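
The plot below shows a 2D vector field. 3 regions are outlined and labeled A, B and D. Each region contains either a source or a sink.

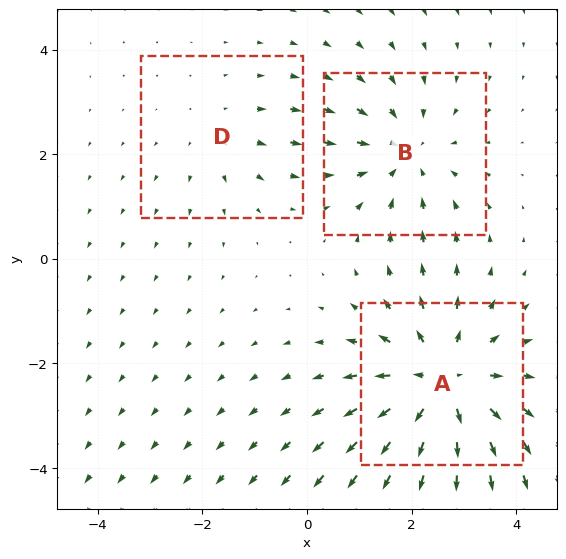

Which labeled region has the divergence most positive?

Divergence at each region's feature centre — A: about +4, B: about -3, D: about +2. Region A is most positive.

A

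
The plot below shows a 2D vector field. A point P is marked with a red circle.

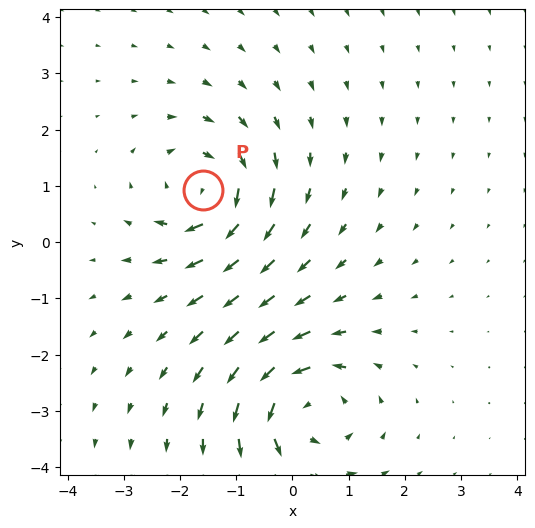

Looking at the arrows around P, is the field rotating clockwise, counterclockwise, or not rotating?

clockwise

Near P at (-1.6, 0.9) the arrows circulate clockwise. The curl (z-component) there is about -5; negative curl means clockwise rotation.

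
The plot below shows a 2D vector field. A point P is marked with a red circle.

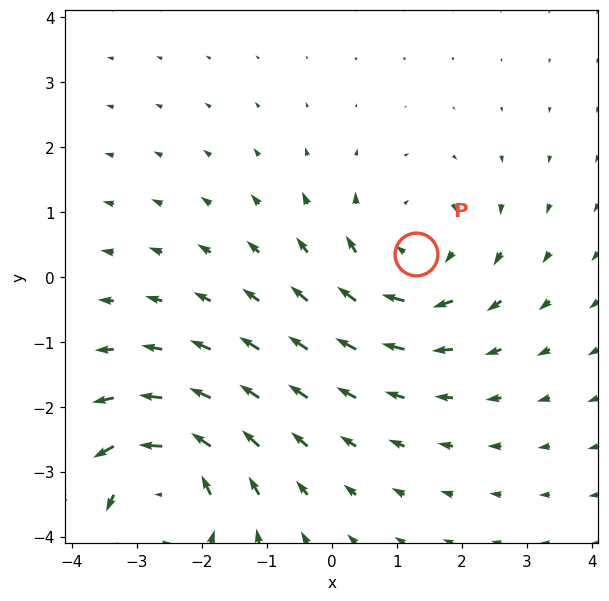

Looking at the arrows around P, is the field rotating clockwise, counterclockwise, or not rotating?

clockwise

Near P at (1.3, 0.4) the arrows circulate clockwise. The curl (z-component) there is about -4; negative curl means clockwise rotation.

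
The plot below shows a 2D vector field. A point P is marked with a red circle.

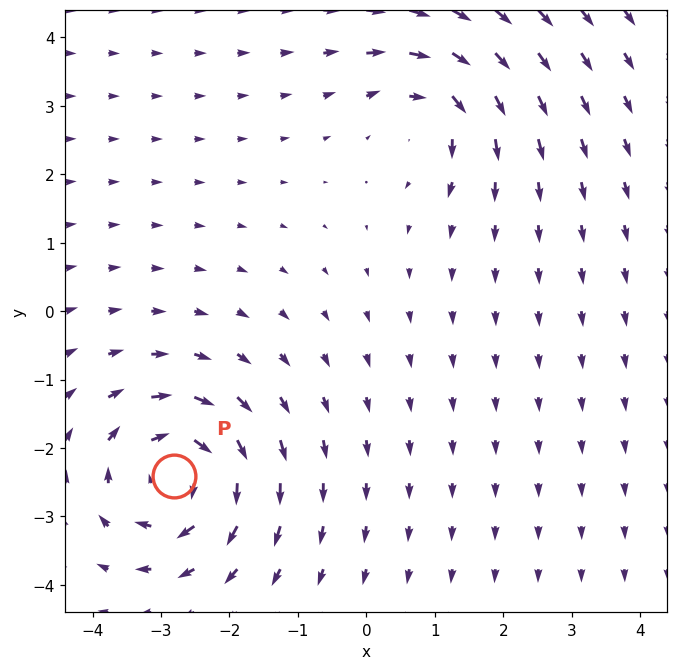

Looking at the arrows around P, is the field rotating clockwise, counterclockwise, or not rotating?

Near P at (-2.8, -2.4) the arrows circulate clockwise. The curl (z-component) there is about -6; negative curl means clockwise rotation.

clockwise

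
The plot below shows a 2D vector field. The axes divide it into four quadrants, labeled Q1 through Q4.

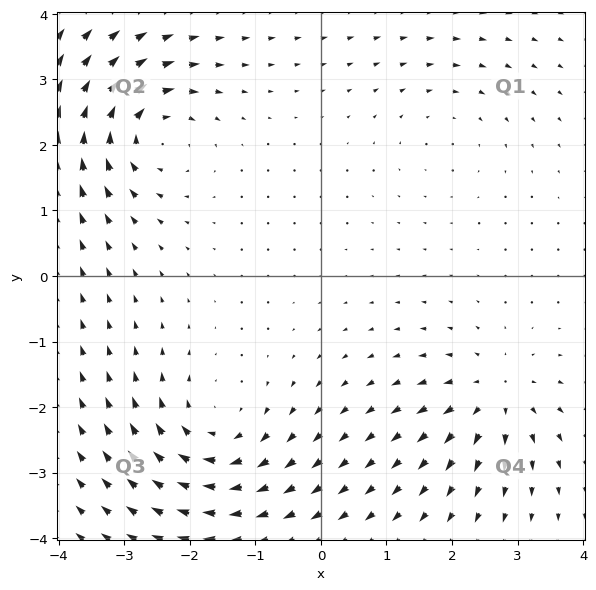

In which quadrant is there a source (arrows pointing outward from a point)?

The source sits at approximately (2.7, -1.8), which lies in quadrant Q4. The divergence there is about +5, positive as expected for a source.

Q4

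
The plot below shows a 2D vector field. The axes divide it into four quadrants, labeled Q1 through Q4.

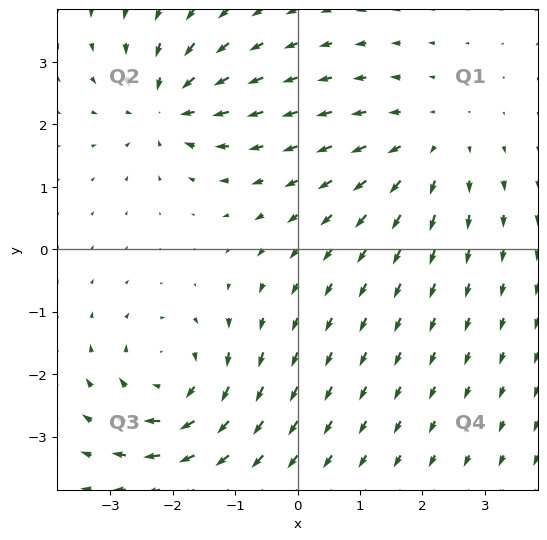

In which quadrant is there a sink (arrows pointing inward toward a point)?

The sink sits at approximately (-2.1, 2.3), which lies in quadrant Q2. The divergence there is about -5, negative as expected for a sink.

Q2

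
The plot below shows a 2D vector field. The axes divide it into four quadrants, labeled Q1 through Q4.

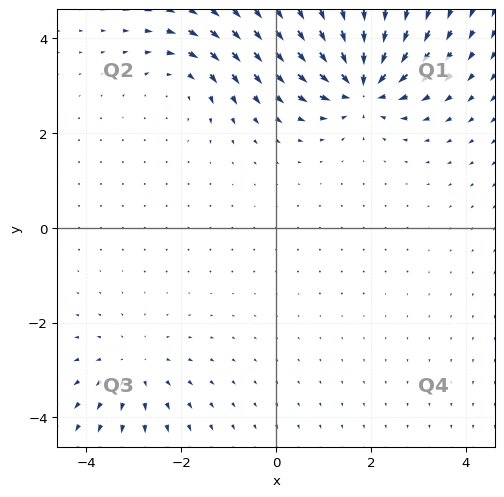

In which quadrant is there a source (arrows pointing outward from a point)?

Q3

The source sits at approximately (-3.0, -3.0), which lies in quadrant Q3. The divergence there is about +3, positive as expected for a source.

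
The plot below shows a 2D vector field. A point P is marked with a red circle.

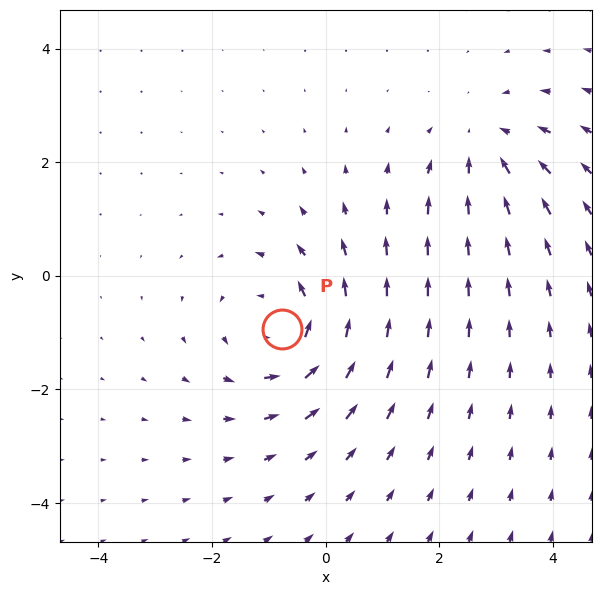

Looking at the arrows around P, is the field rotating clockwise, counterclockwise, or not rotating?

counterclockwise

Near P at (-0.8, -0.9) the arrows circulate counterclockwise. The curl (z-component) there is about +4; positive curl means counterclockwise rotation.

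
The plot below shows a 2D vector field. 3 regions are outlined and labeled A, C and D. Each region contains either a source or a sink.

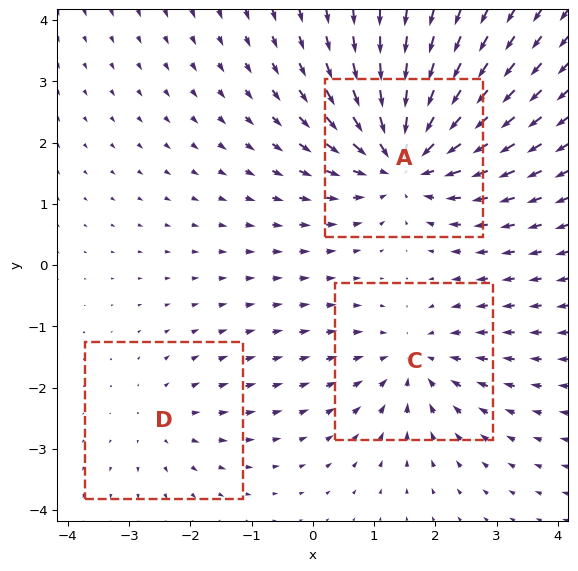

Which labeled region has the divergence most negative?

Divergence at each region's feature centre — A: about -5, C: about -3, D: about +2. Region A is most negative.

A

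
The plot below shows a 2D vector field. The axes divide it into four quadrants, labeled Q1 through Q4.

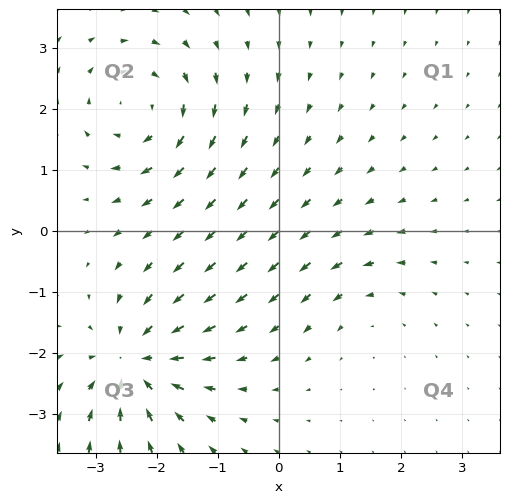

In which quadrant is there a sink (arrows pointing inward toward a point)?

Q3

The sink sits at approximately (-2.4, -2.1), which lies in quadrant Q3. The divergence there is about -6, negative as expected for a sink.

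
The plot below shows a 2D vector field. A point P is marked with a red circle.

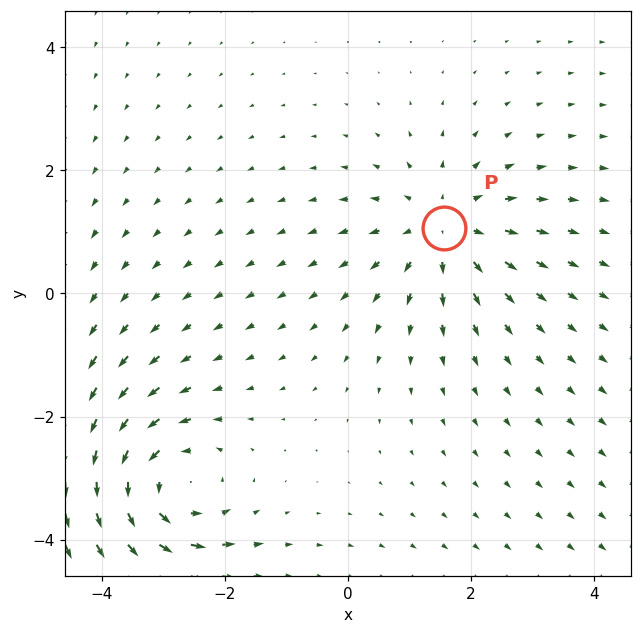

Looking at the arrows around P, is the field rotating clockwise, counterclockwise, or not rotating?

not rotating

Near P at (1.6, 1.1) the arrows show no circulation. The curl there is ≈0.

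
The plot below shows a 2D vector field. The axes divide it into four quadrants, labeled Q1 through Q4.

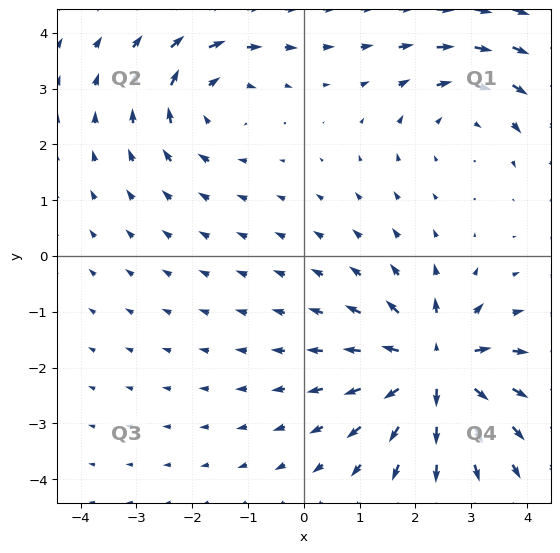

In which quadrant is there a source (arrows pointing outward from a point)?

The source sits at approximately (2.4, -2.0), which lies in quadrant Q4. The divergence there is about +6, positive as expected for a source.

Q4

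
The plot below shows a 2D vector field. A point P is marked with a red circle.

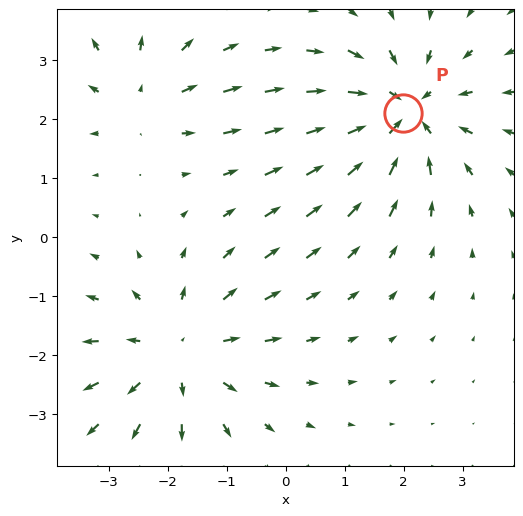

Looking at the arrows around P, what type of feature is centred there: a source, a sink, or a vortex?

sink

At P (2.0, 2.1) the arrows converge inward. Divergence about -5, curl ≈0 — negative divergence with near-zero curl is a sink.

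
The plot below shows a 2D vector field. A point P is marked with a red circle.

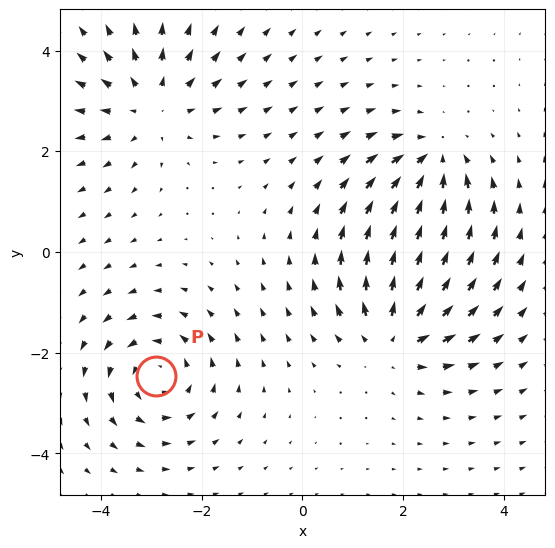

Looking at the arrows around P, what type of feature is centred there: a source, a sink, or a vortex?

vortex

At P (-2.9, -2.5) the arrows circulate counterclockwise. Divergence ≈0, curl about +5 — near-zero divergence with nonzero curl is a vortex.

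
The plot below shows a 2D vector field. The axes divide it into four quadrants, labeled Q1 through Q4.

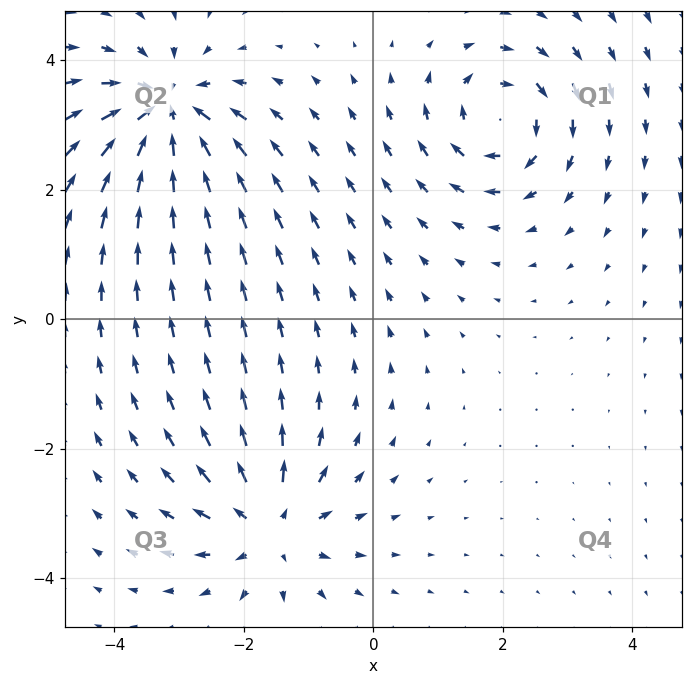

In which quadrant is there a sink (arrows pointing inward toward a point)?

The sink sits at approximately (-3.2, 3.2), which lies in quadrant Q2. The divergence there is about -6, negative as expected for a sink.

Q2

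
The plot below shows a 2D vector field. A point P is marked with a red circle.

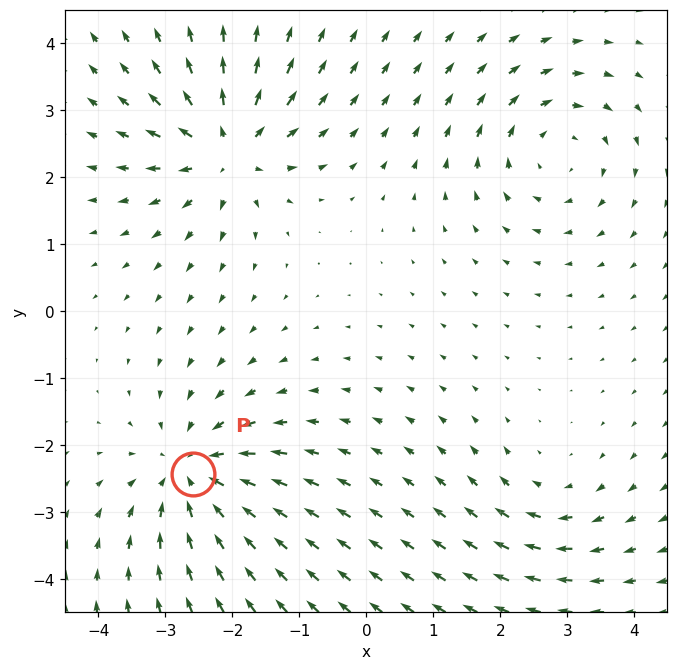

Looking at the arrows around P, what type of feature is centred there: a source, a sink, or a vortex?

sink

At P (-2.6, -2.4) the arrows converge inward. Divergence about -5, curl ≈0 — negative divergence with near-zero curl is a sink.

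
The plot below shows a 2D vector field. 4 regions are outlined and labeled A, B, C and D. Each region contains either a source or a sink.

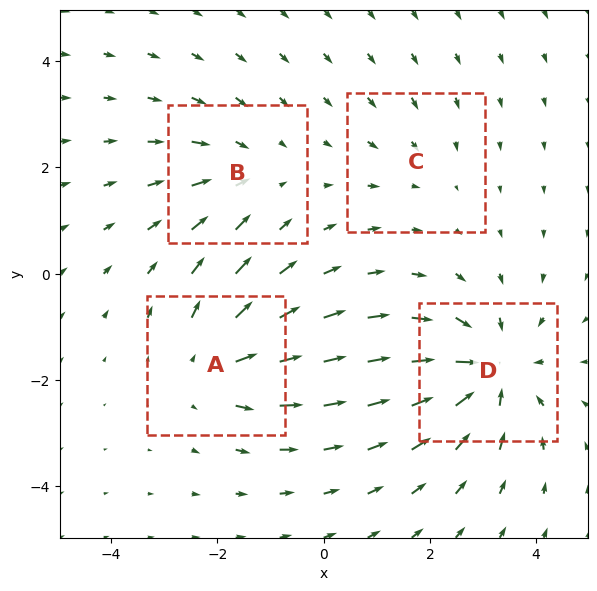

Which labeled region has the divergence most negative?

D

Divergence at each region's feature centre — A: about +4, B: about -3, C: about -2, D: about -6. Region D is most negative.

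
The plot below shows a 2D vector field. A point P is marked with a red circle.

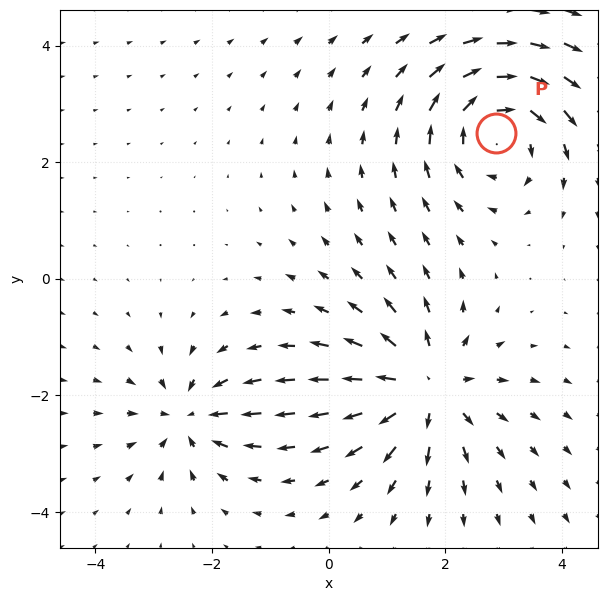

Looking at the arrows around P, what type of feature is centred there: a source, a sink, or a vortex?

At P (2.9, 2.5) the arrows circulate clockwise. Divergence ≈0, curl about -5 — near-zero divergence with nonzero curl is a vortex.

vortex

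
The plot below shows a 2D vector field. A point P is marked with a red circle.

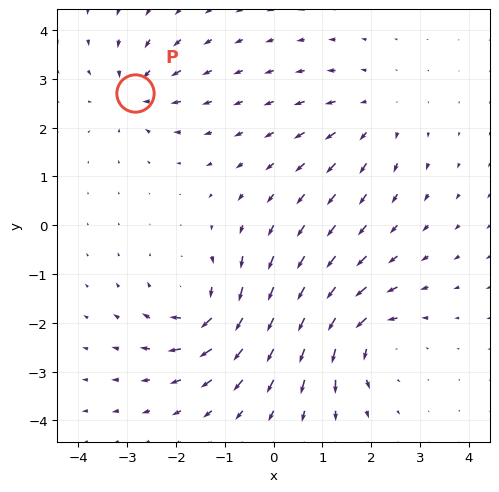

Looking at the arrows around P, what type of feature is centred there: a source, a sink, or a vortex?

At P (-2.8, 2.7) the arrows converge inward. Divergence about -4, curl ≈0 — negative divergence with near-zero curl is a sink.

sink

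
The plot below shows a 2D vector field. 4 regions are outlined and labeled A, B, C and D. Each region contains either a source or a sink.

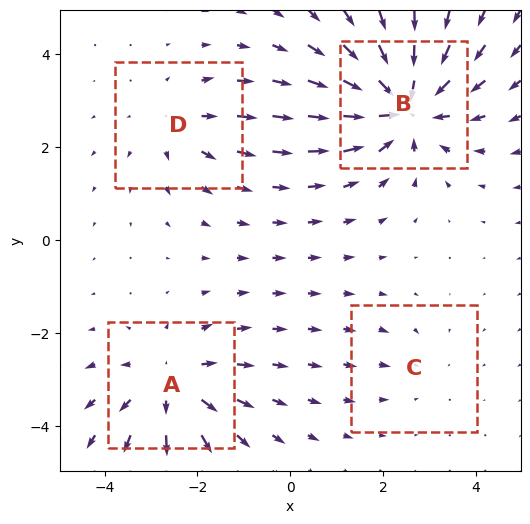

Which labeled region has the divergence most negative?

Divergence at each region's feature centre — A: about +5, B: about -7, C: about -2, D: about +3. Region B is most negative.

B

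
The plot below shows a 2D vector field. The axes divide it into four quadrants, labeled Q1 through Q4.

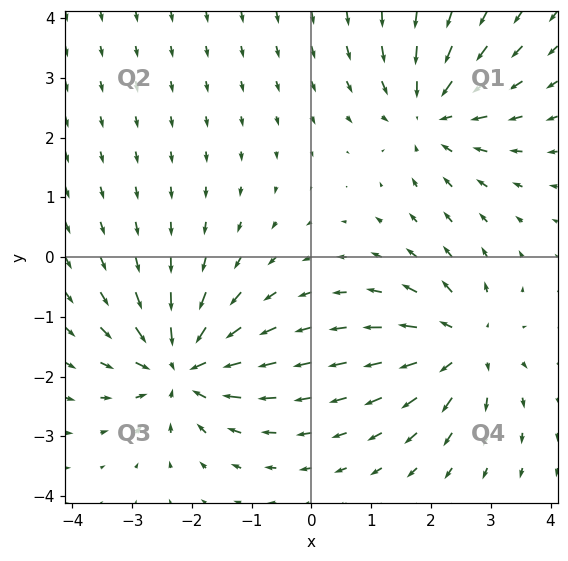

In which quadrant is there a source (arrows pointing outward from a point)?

The source sits at approximately (2.5, -1.5), which lies in quadrant Q4. The divergence there is about +4, positive as expected for a source.

Q4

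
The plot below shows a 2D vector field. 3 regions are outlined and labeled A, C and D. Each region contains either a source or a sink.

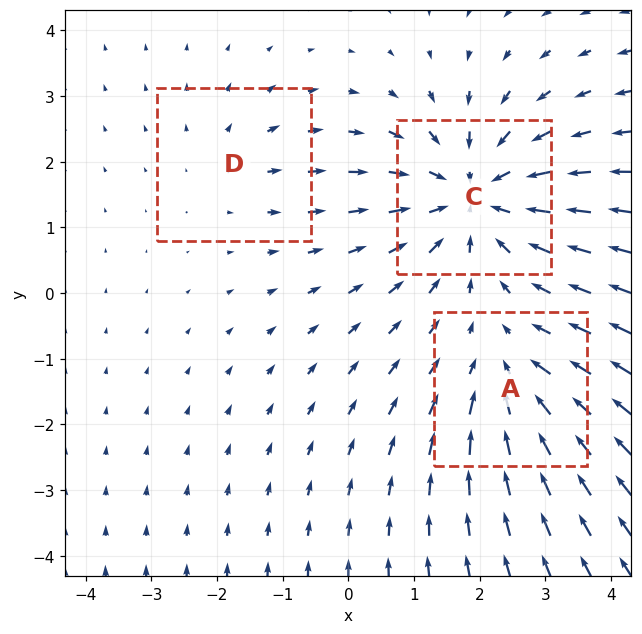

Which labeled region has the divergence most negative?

C

Divergence at each region's feature centre — A: about -3, C: about -5, D: about +2. Region C is most negative.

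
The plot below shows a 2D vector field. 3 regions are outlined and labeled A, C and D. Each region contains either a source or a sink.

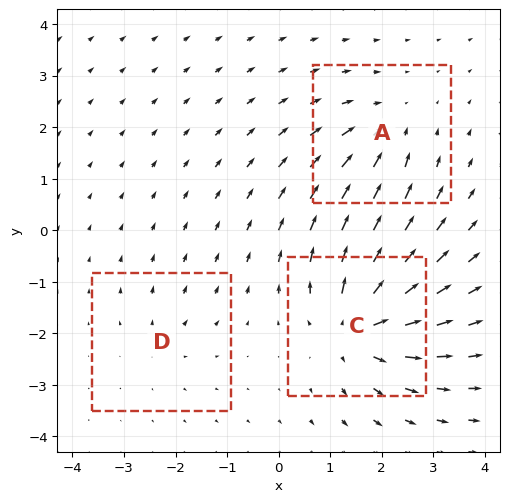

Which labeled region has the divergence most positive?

Divergence at each region's feature centre — A: about -3, C: about +6, D: about +2. Region C is most positive.

C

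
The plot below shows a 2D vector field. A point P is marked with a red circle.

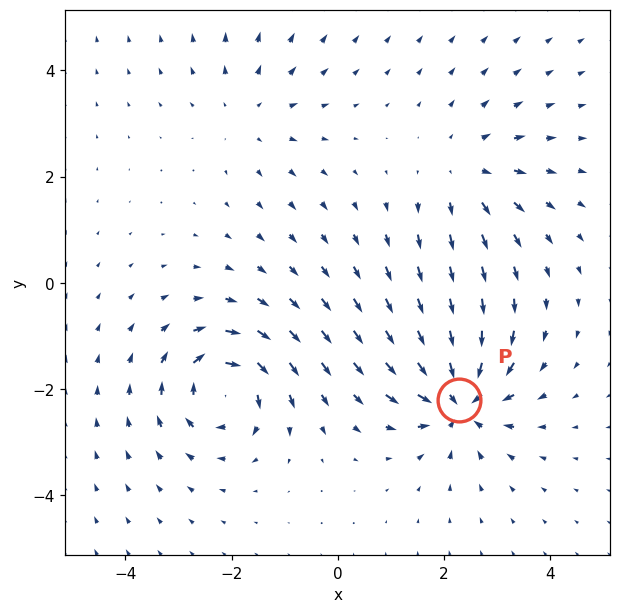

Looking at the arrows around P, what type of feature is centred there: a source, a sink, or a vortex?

sink

At P (2.3, -2.2) the arrows converge inward. Divergence about -7, curl ≈0 — negative divergence with near-zero curl is a sink.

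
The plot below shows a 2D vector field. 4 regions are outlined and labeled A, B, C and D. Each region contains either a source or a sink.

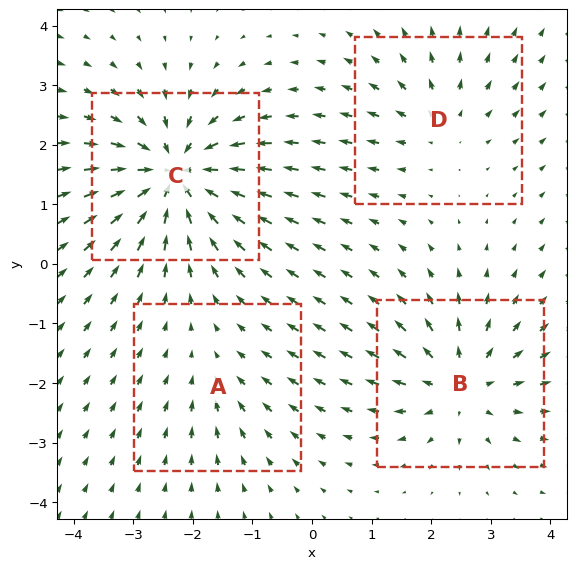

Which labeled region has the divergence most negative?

C

Divergence at each region's feature centre — A: about -2, B: about +5, C: about -7, D: about +3. Region C is most negative.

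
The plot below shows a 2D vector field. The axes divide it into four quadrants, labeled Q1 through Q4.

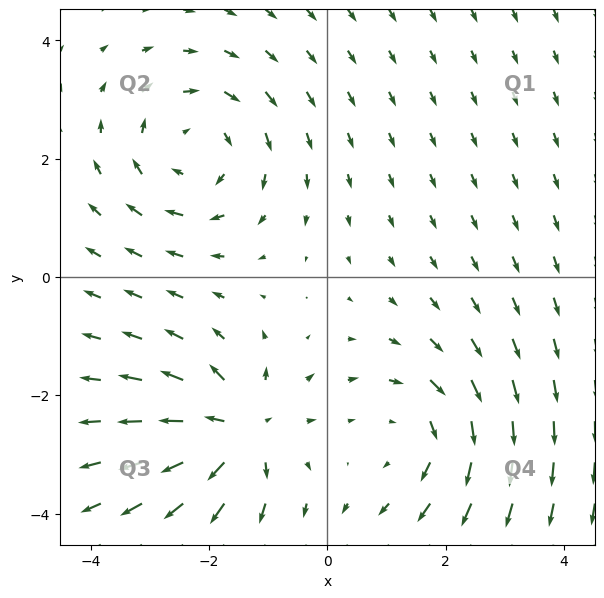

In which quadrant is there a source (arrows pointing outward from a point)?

Q3

The source sits at approximately (-1.5, -2.6), which lies in quadrant Q3. The divergence there is about +5, positive as expected for a source.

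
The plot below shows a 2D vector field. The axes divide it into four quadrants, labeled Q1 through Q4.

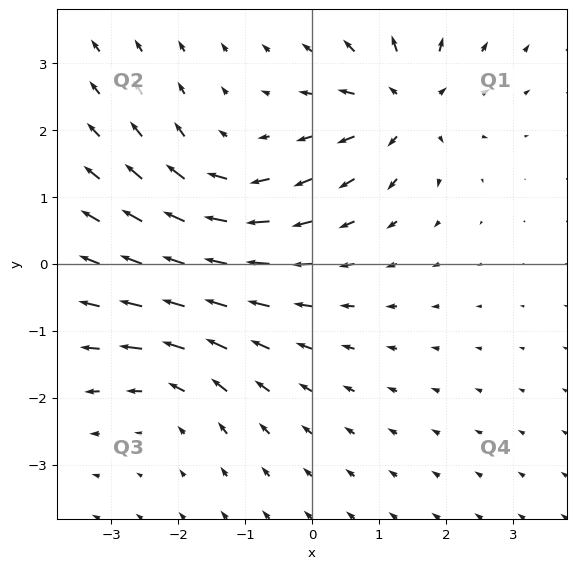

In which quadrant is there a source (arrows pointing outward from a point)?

The source sits at approximately (1.4, 2.4), which lies in quadrant Q1. The divergence there is about +5, positive as expected for a source.

Q1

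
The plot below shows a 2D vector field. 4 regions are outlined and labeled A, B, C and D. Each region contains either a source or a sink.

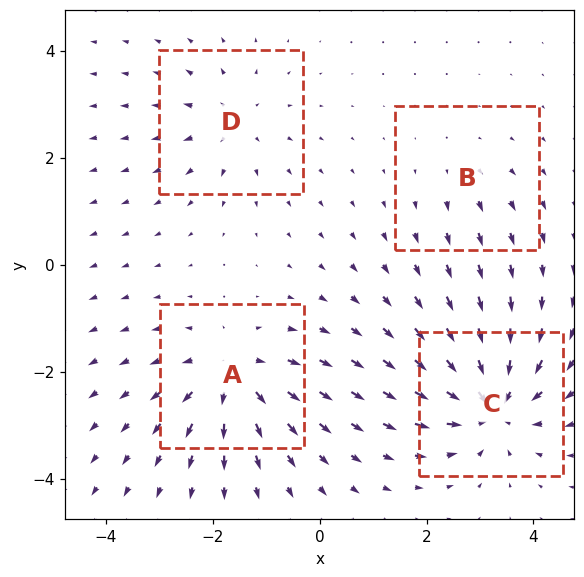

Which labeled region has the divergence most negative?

Divergence at each region's feature centre — A: about +6, B: about +2, C: about -7, D: about +4. Region C is most negative.

C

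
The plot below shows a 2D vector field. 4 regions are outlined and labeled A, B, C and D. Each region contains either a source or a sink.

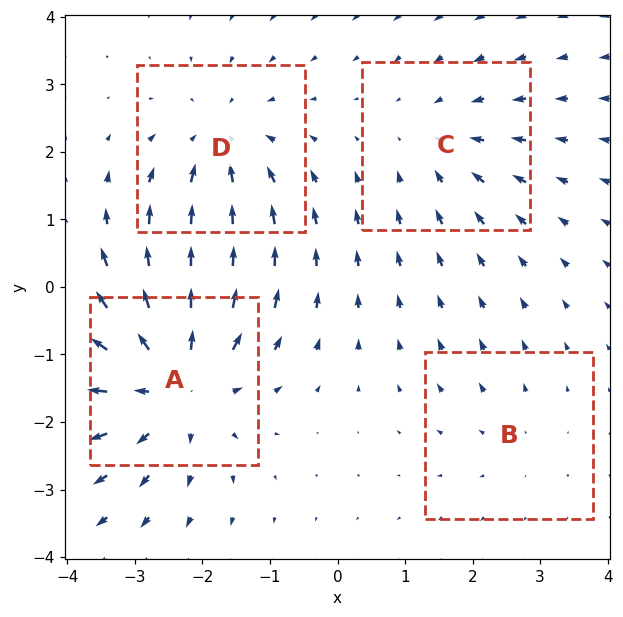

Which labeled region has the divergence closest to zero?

B

Divergence at each region's feature centre — A: about +6, B: about +2, C: about -3, D: about -4. Region B is closest to zero.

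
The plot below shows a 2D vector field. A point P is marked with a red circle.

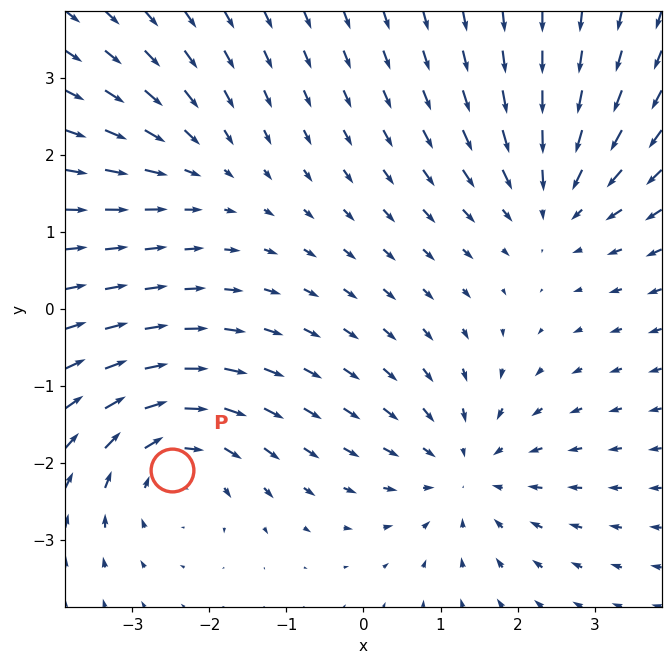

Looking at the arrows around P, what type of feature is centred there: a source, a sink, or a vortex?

At P (-2.5, -2.1) the arrows circulate clockwise. Divergence ≈0, curl about -4 — near-zero divergence with nonzero curl is a vortex.

vortex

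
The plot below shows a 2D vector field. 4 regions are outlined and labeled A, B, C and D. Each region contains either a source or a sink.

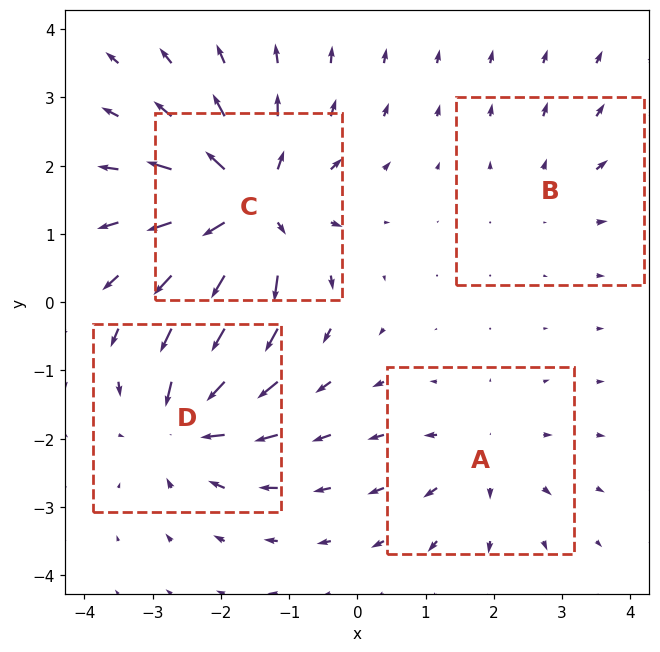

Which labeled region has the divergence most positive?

C

Divergence at each region's feature centre — A: about +4, B: about +2, C: about +8, D: about -6. Region C is most positive.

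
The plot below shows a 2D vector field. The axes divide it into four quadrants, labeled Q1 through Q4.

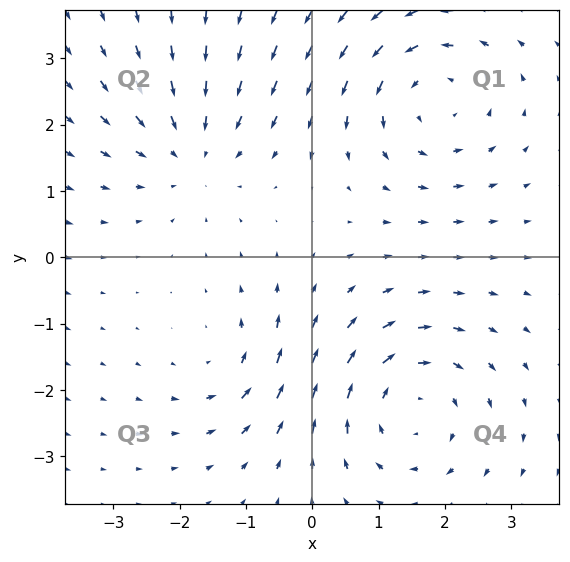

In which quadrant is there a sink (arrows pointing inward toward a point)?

Q2

The sink sits at approximately (-1.8, 1.6), which lies in quadrant Q2. The divergence there is about -3, negative as expected for a sink.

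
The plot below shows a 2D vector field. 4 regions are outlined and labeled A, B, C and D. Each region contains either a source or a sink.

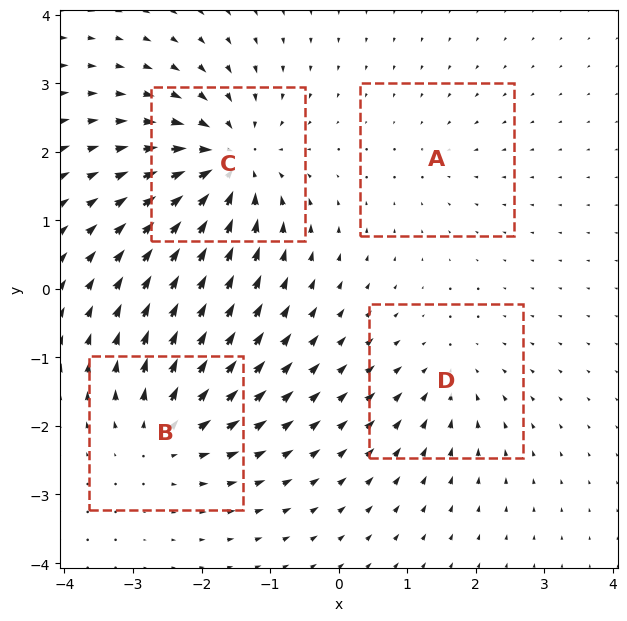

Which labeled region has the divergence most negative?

Divergence at each region's feature centre — A: about -2, B: about +6, C: about -8, D: about -4. Region C is most negative.

C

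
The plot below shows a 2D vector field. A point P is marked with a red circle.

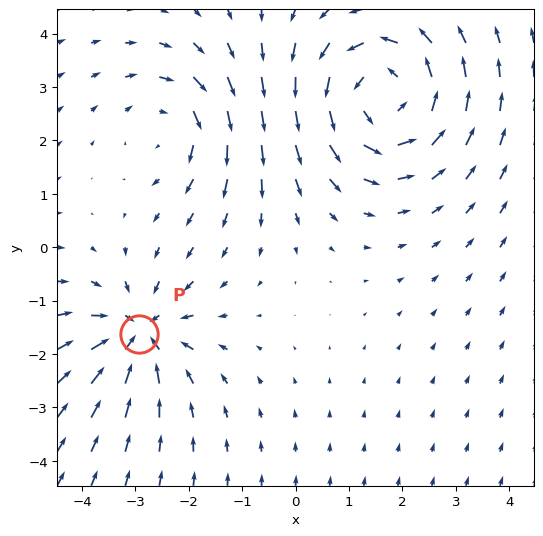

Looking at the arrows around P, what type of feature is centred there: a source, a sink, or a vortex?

At P (-2.9, -1.6) the arrows converge inward. Divergence about -4, curl ≈0 — negative divergence with near-zero curl is a sink.

sink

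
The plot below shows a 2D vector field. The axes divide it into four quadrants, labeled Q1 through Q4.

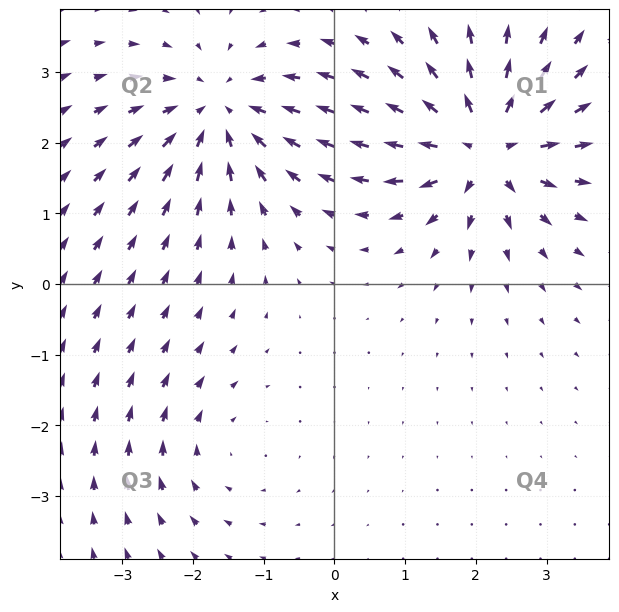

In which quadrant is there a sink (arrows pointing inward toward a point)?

The sink sits at approximately (-1.6, 2.4), which lies in quadrant Q2. The divergence there is about -4, negative as expected for a sink.

Q2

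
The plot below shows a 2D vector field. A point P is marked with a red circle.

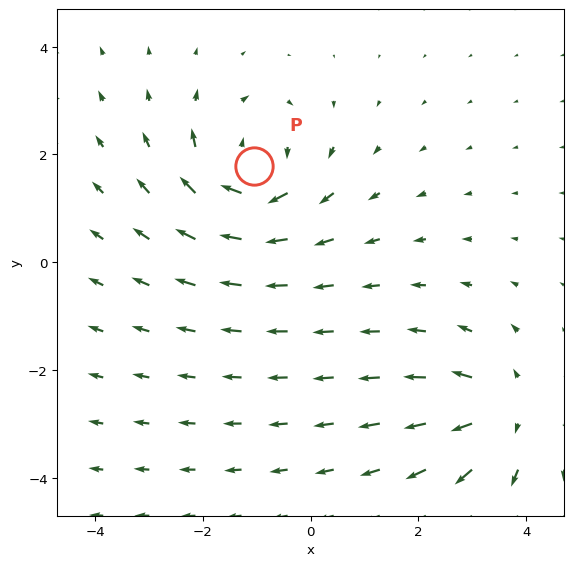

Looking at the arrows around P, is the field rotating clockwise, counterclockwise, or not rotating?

clockwise

Near P at (-1.0, 1.8) the arrows circulate clockwise. The curl (z-component) there is about -4; negative curl means clockwise rotation.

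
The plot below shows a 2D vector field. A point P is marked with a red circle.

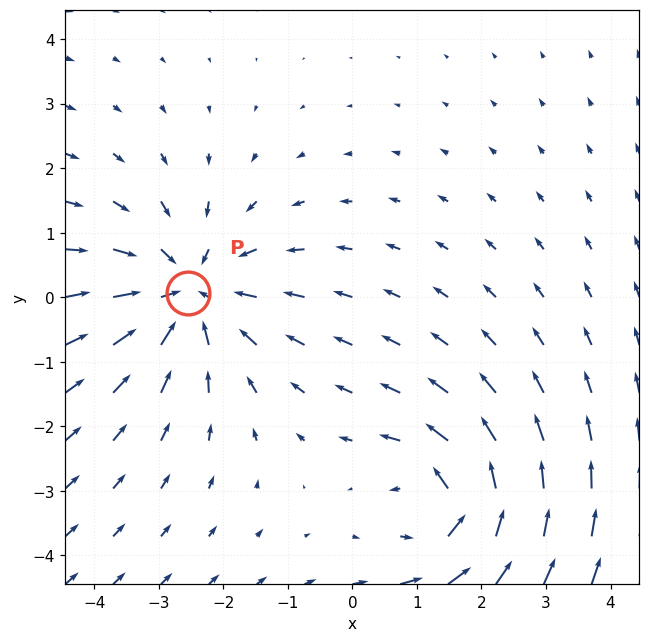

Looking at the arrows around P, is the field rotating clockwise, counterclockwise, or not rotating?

Near P at (-2.5, 0.1) the arrows show no circulation. The curl there is ≈0.

not rotating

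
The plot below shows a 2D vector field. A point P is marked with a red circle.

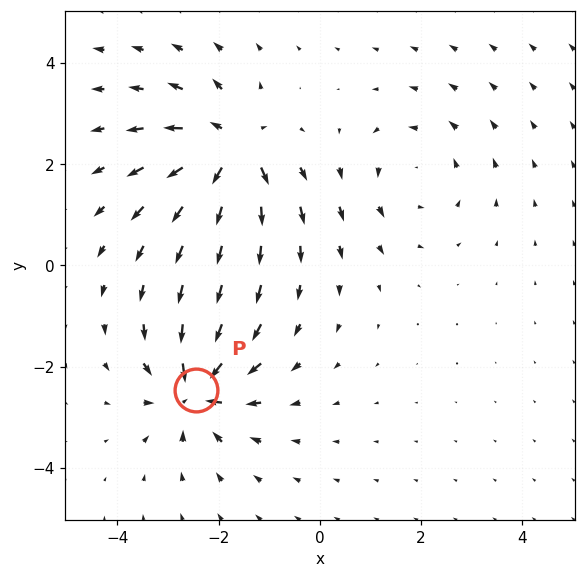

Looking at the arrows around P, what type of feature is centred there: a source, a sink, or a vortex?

At P (-2.5, -2.5) the arrows converge inward. Divergence about -5, curl ≈0 — negative divergence with near-zero curl is a sink.

sink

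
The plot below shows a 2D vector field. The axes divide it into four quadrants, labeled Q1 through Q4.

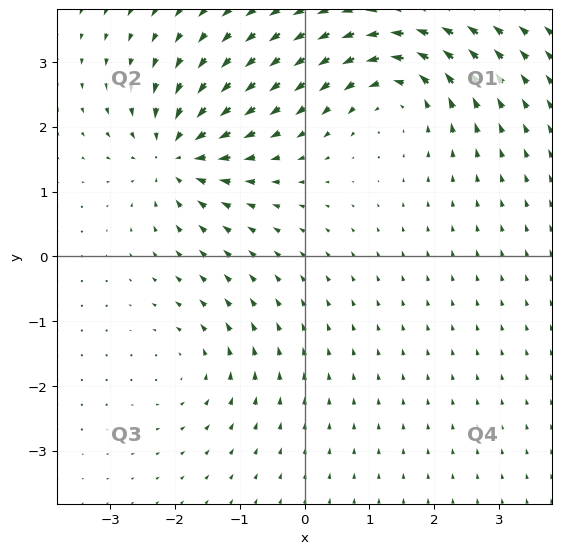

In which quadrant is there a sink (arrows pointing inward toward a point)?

Q2

The sink sits at approximately (-2.0, 1.6), which lies in quadrant Q2. The divergence there is about -6, negative as expected for a sink.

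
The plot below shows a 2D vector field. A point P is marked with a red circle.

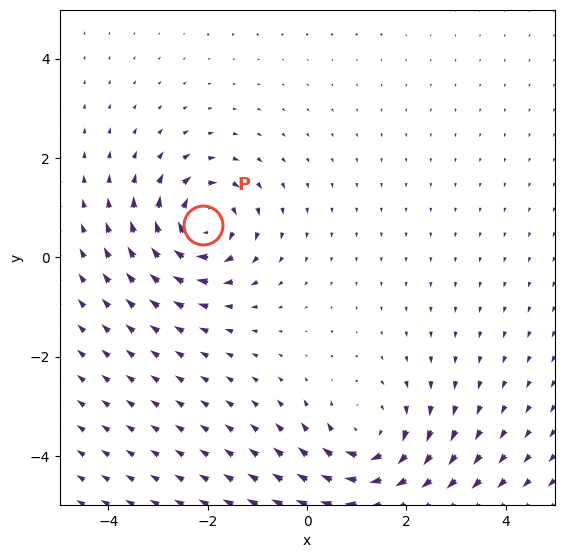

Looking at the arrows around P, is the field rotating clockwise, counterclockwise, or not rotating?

clockwise

Near P at (-2.1, 0.7) the arrows circulate clockwise. The curl (z-component) there is about -6; negative curl means clockwise rotation.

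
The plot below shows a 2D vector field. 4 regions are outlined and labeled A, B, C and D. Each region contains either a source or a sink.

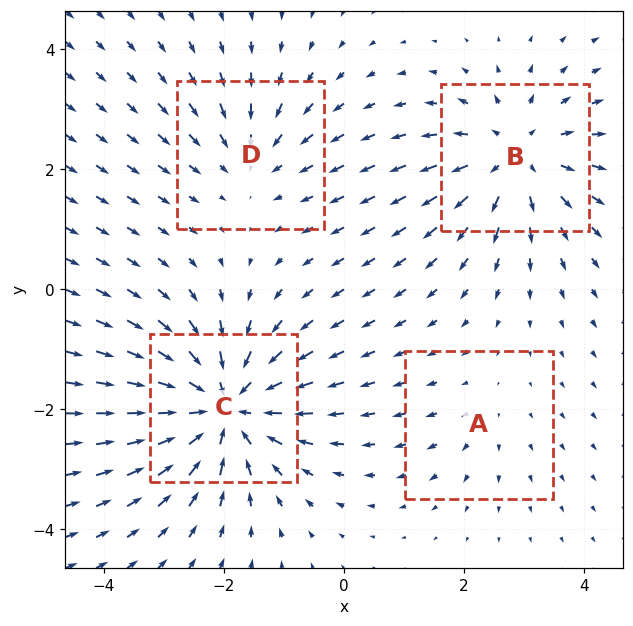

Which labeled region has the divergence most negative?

Divergence at each region's feature centre — A: about +2, B: about +5, C: about -7, D: about -3. Region C is most negative.

C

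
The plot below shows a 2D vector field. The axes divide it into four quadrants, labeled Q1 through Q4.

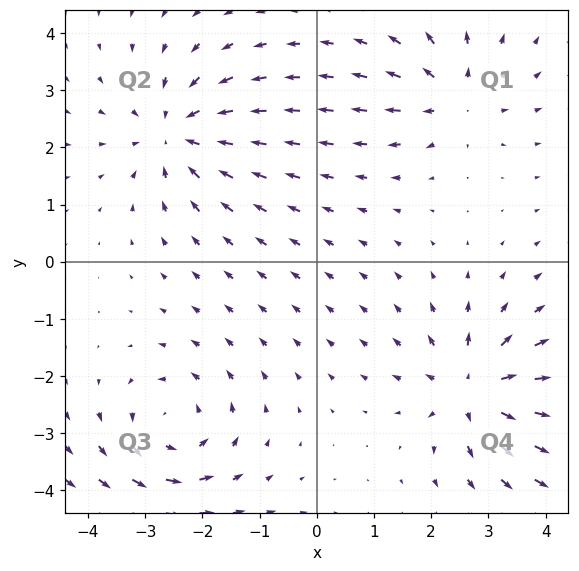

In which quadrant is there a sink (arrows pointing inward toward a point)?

The sink sits at approximately (-2.4, 2.2), which lies in quadrant Q2. The divergence there is about -4, negative as expected for a sink.

Q2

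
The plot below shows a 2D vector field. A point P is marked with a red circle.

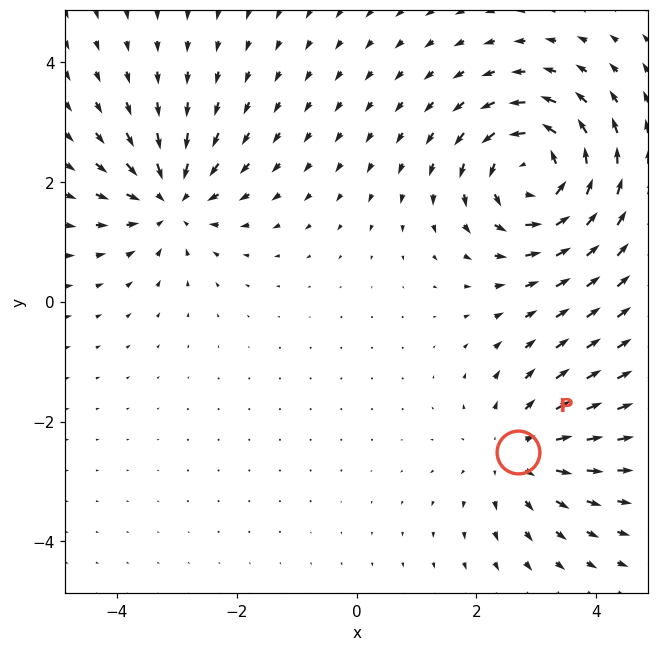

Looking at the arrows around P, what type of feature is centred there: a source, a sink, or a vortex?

At P (2.7, -2.5) the arrows spread outward. Divergence about +3, curl ≈0 — positive divergence with near-zero curl is a source.

source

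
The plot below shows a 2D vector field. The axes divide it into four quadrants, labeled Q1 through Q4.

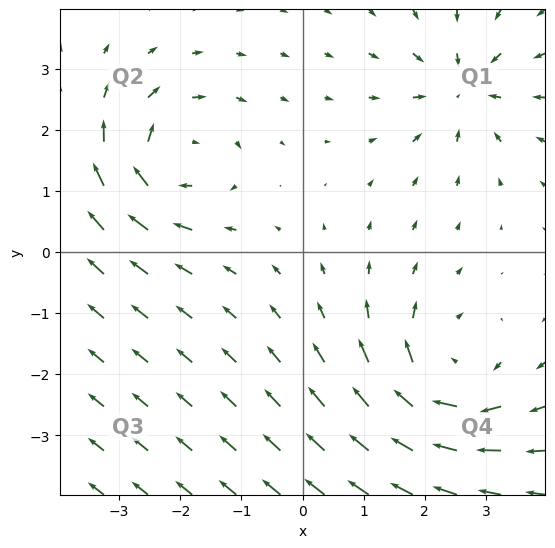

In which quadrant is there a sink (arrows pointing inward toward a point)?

The sink sits at approximately (2.6, 2.7), which lies in quadrant Q1. The divergence there is about -4, negative as expected for a sink.

Q1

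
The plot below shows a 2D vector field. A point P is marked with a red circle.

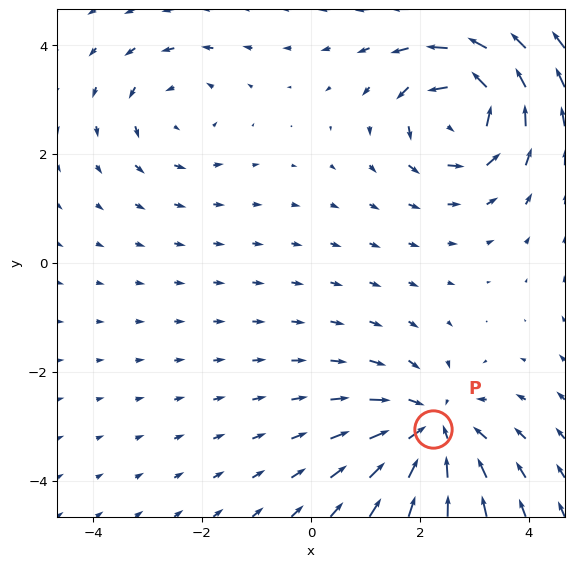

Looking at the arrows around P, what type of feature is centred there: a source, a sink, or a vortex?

At P (2.2, -3.1) the arrows converge inward. Divergence about -4, curl ≈0 — negative divergence with near-zero curl is a sink.

sink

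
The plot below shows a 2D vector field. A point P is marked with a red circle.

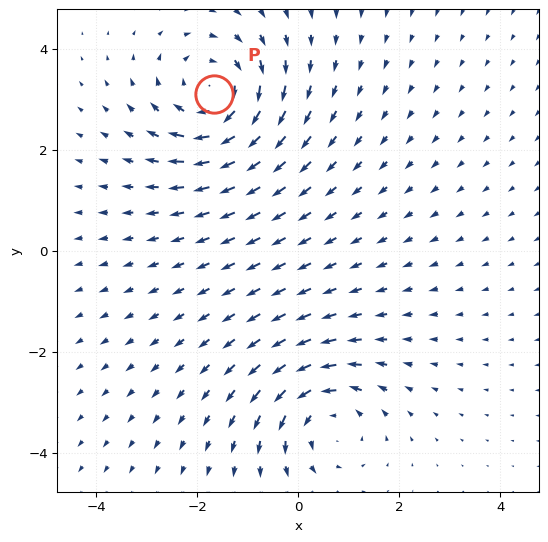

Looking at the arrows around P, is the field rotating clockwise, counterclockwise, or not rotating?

Near P at (-1.7, 3.1) the arrows circulate clockwise. The curl (z-component) there is about -4; negative curl means clockwise rotation.

clockwise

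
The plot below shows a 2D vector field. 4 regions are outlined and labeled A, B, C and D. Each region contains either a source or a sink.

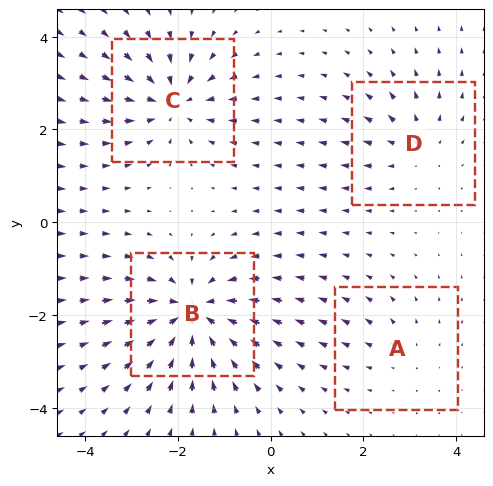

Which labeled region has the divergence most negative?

Divergence at each region's feature centre — A: about +2, B: about -7, C: about -6, D: about +3. Region B is most negative.

B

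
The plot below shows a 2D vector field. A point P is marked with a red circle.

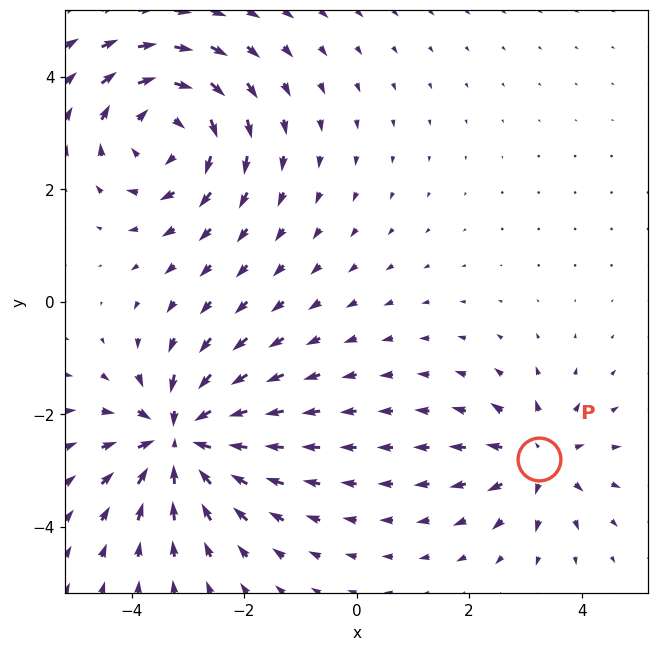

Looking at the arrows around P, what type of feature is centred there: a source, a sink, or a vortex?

At P (3.2, -2.8) the arrows spread outward. Divergence about +4, curl ≈0 — positive divergence with near-zero curl is a source.

source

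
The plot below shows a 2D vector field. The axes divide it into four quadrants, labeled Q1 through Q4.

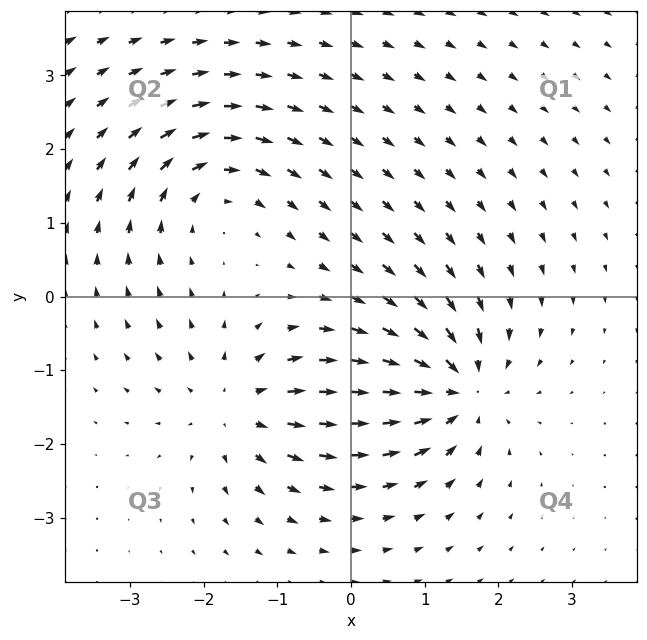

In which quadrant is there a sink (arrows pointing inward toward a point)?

Q4

The sink sits at approximately (1.4, -1.2), which lies in quadrant Q4. The divergence there is about -5, negative as expected for a sink.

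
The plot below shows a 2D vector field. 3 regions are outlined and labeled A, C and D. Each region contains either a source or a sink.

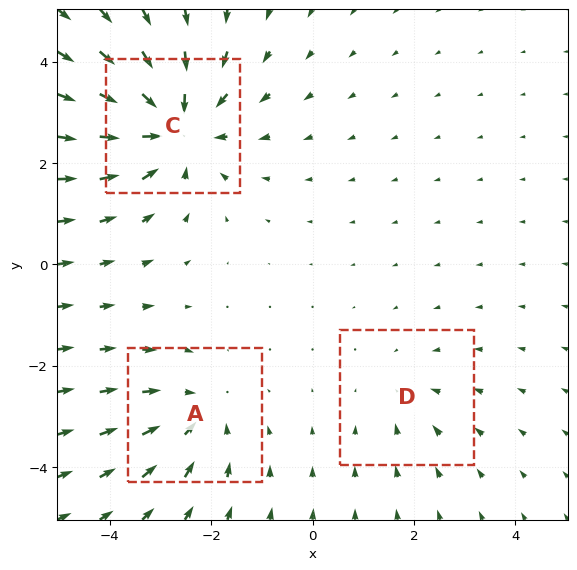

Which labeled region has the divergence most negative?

C

Divergence at each region's feature centre — A: about -3, C: about -4, D: about -2. Region C is most negative.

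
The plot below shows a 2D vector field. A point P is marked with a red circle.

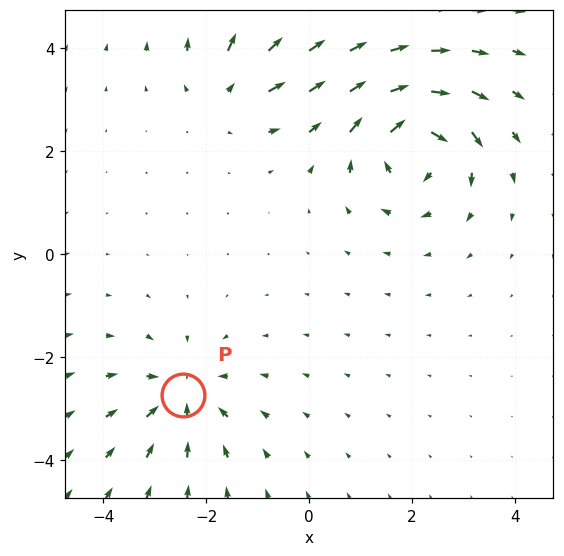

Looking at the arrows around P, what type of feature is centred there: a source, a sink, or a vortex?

sink

At P (-2.5, -2.7) the arrows converge inward. Divergence about -4, curl ≈0 — negative divergence with near-zero curl is a sink.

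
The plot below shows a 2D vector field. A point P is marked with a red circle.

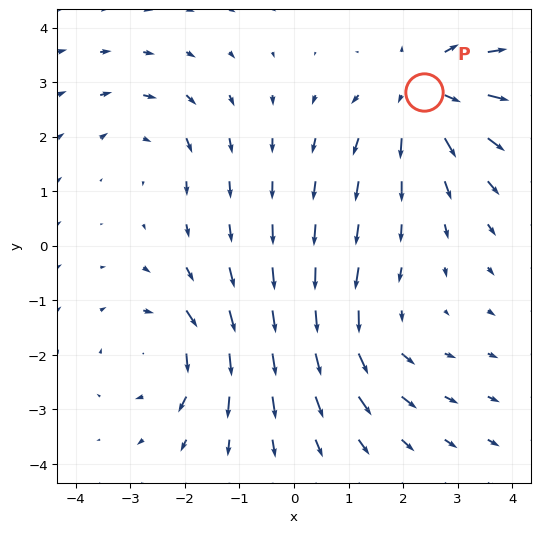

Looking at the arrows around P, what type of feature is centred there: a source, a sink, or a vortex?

At P (2.4, 2.8) the arrows spread outward. Divergence about +5, curl ≈0 — positive divergence with near-zero curl is a source.

source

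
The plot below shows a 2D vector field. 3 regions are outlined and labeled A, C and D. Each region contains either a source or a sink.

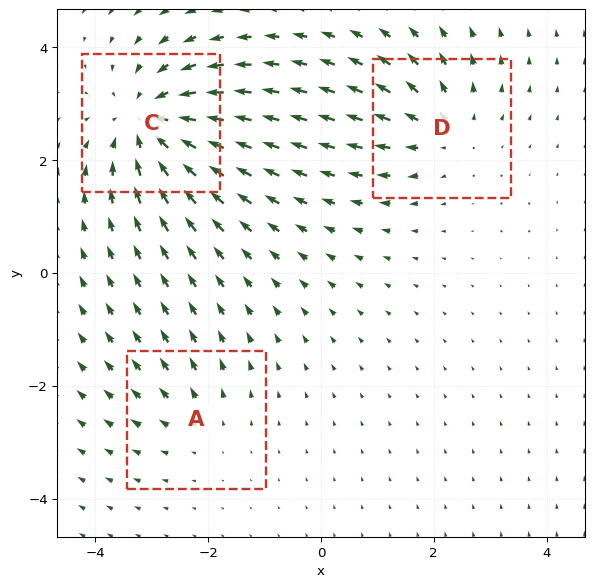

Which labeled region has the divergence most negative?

C

Divergence at each region's feature centre — A: about +2, C: about -5, D: about +3. Region C is most negative.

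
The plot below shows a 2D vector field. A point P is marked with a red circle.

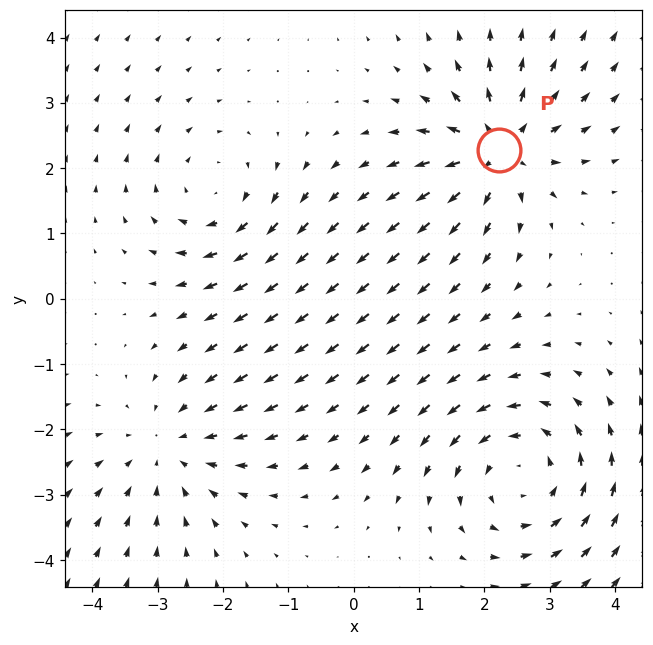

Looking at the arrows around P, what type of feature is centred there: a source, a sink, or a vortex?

At P (2.2, 2.3) the arrows spread outward. Divergence about +5, curl ≈0 — positive divergence with near-zero curl is a source.

source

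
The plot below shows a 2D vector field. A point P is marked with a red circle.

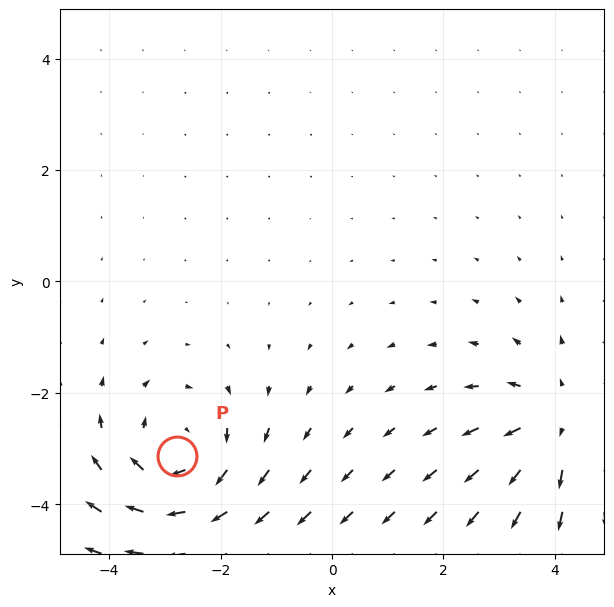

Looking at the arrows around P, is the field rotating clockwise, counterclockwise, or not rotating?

Near P at (-2.8, -3.1) the arrows circulate clockwise. The curl (z-component) there is about -4; negative curl means clockwise rotation.

clockwise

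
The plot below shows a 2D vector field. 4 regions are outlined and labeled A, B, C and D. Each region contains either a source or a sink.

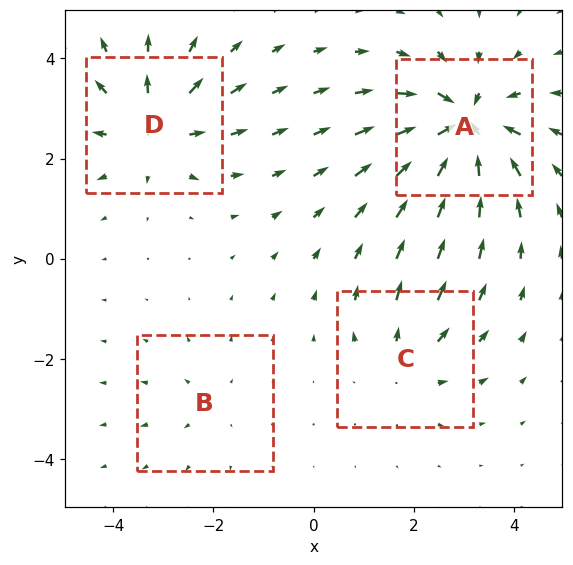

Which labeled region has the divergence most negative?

Divergence at each region's feature centre — A: about -7, B: about +2, C: about +3, D: about +5. Region A is most negative.

A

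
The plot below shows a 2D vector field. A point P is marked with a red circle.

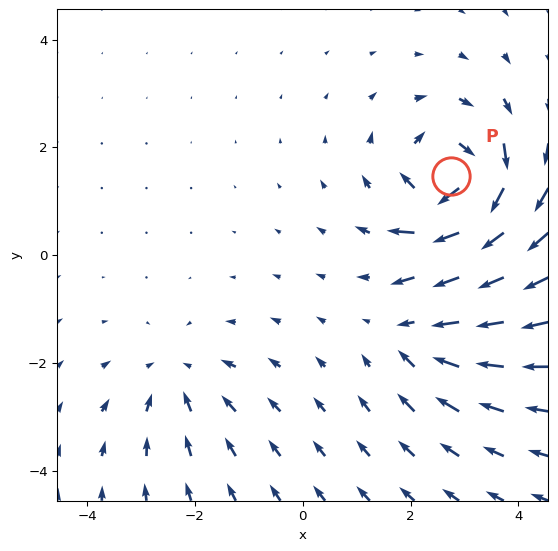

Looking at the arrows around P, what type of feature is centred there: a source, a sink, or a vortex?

vortex

At P (2.7, 1.5) the arrows circulate clockwise. Divergence ≈0, curl about -7 — near-zero divergence with nonzero curl is a vortex.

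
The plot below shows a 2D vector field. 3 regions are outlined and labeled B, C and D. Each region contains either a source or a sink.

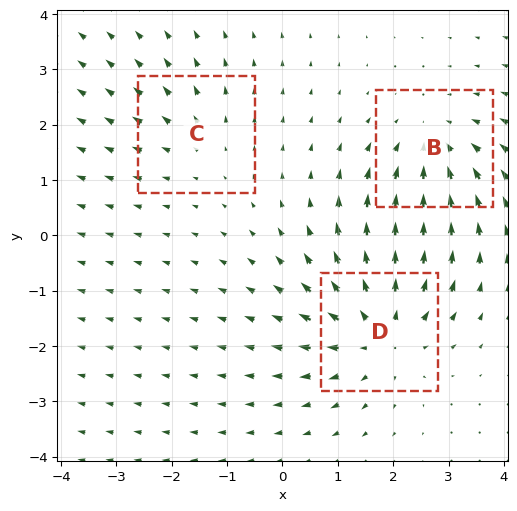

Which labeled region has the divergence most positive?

Divergence at each region's feature centre — B: about -3, C: about +2, D: about +4. Region D is most positive.

D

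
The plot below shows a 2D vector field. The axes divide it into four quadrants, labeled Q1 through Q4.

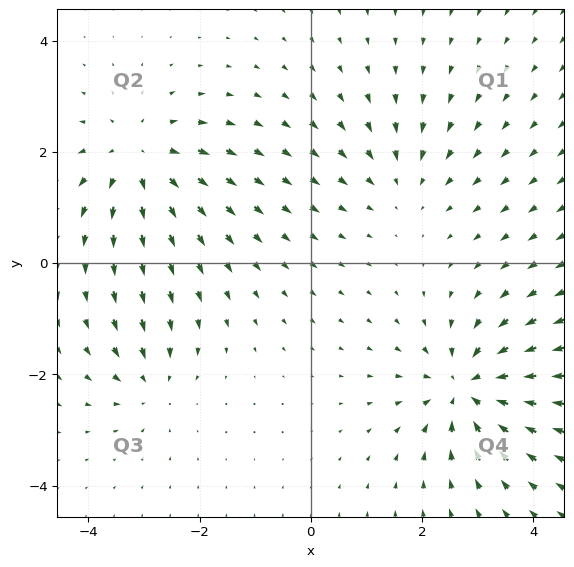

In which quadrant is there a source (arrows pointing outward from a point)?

The source sits at approximately (-3.1, 1.9), which lies in quadrant Q2. The divergence there is about +4, positive as expected for a source.

Q2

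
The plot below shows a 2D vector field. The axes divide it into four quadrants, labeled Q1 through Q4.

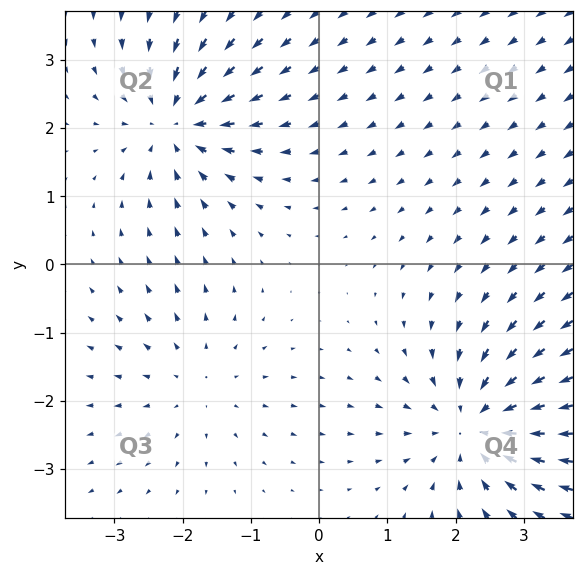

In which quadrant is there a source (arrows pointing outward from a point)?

Q3

The source sits at approximately (-1.8, -1.7), which lies in quadrant Q3. The divergence there is about +2, positive as expected for a source.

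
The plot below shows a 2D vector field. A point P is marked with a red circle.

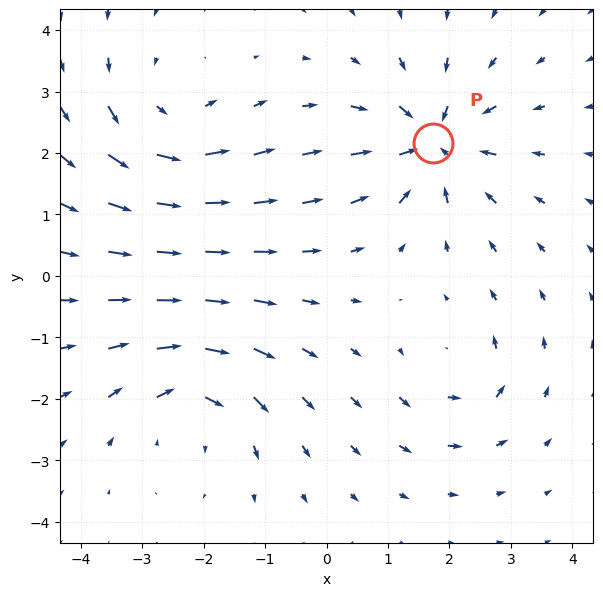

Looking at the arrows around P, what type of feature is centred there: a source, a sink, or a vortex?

At P (1.7, 2.2) the arrows converge inward. Divergence about -6, curl ≈0 — negative divergence with near-zero curl is a sink.

sink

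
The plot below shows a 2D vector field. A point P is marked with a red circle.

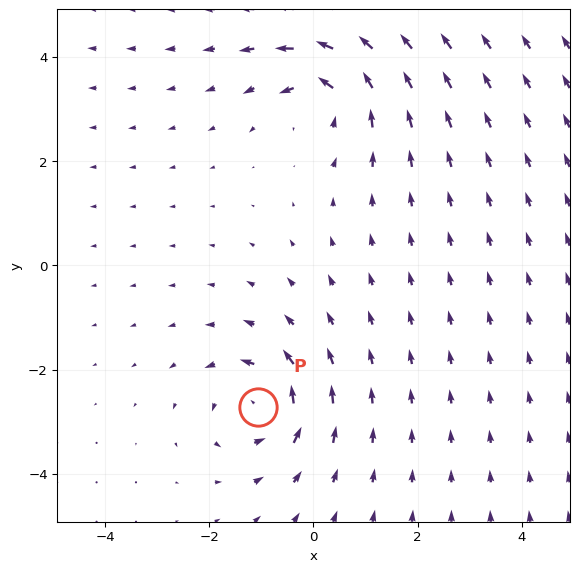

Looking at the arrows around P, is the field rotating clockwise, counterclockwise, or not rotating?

counterclockwise

Near P at (-1.1, -2.7) the arrows circulate counterclockwise. The curl (z-component) there is about +4; positive curl means counterclockwise rotation.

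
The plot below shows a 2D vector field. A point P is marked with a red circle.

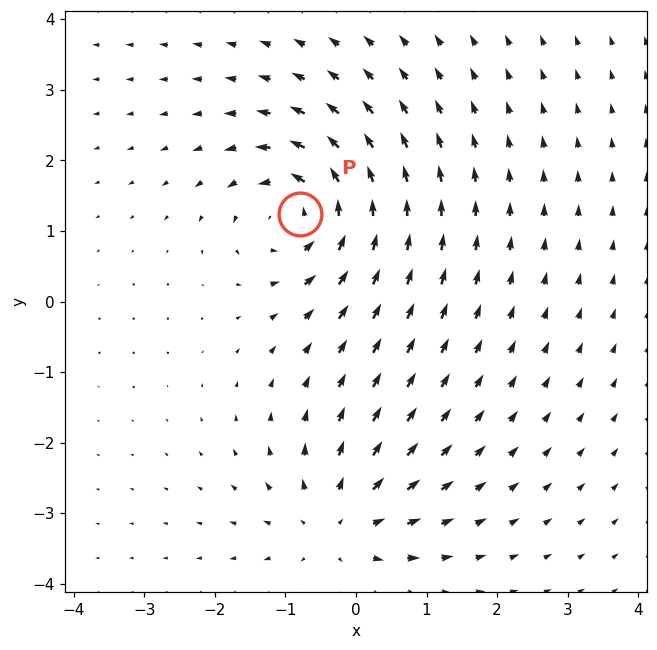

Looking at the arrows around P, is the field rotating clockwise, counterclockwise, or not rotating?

Near P at (-0.8, 1.2) the arrows circulate counterclockwise. The curl (z-component) there is about +4; positive curl means counterclockwise rotation.

counterclockwise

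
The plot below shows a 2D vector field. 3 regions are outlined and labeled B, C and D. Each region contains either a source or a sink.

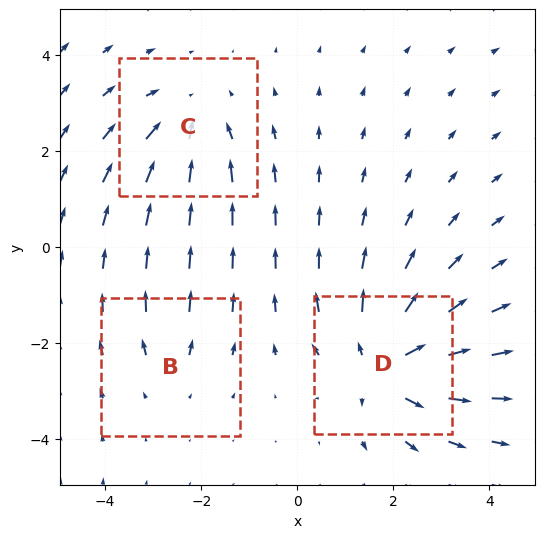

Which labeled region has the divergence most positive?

D

Divergence at each region's feature centre — B: about +2, C: about -3, D: about +5. Region D is most positive.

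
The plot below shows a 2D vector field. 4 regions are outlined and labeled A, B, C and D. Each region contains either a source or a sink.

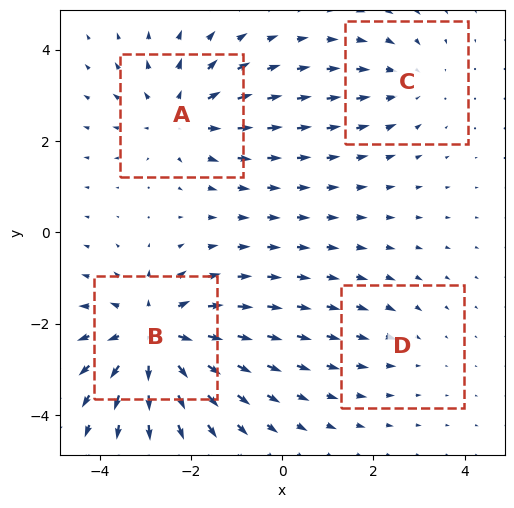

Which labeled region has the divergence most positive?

Divergence at each region's feature centre — A: about +4, B: about +6, C: about -3, D: about -2. Region B is most positive.

B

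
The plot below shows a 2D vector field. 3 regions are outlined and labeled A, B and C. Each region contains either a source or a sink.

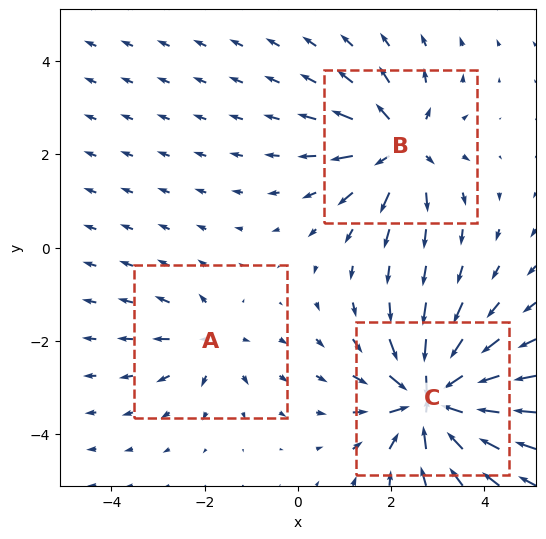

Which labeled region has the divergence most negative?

Divergence at each region's feature centre — A: about +3, B: about +4, C: about -6. Region C is most negative.

C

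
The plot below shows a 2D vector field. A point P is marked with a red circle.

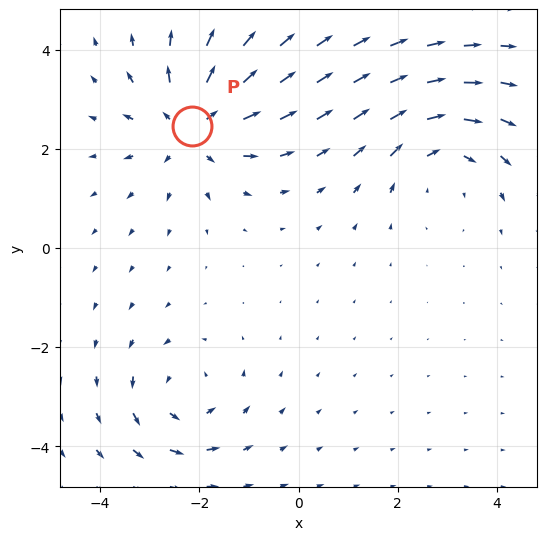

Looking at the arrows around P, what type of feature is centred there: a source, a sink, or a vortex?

At P (-2.1, 2.5) the arrows spread outward. Divergence about +4, curl ≈0 — positive divergence with near-zero curl is a source.

source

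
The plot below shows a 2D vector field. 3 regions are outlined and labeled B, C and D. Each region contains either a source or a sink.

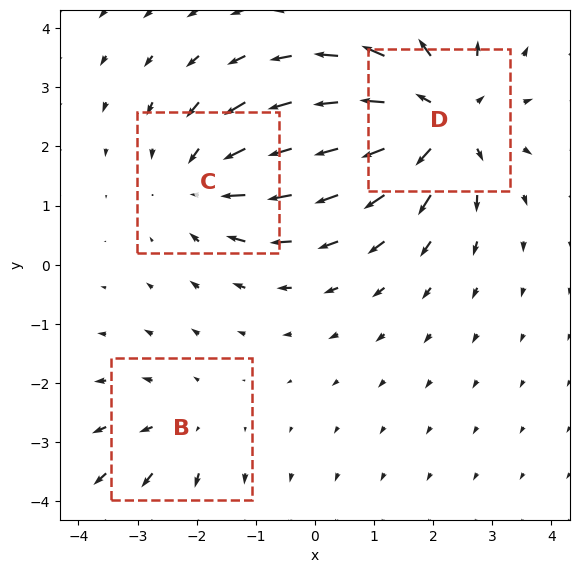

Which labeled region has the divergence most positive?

Divergence at each region's feature centre — B: about +2, C: about -3, D: about +4. Region D is most positive.

D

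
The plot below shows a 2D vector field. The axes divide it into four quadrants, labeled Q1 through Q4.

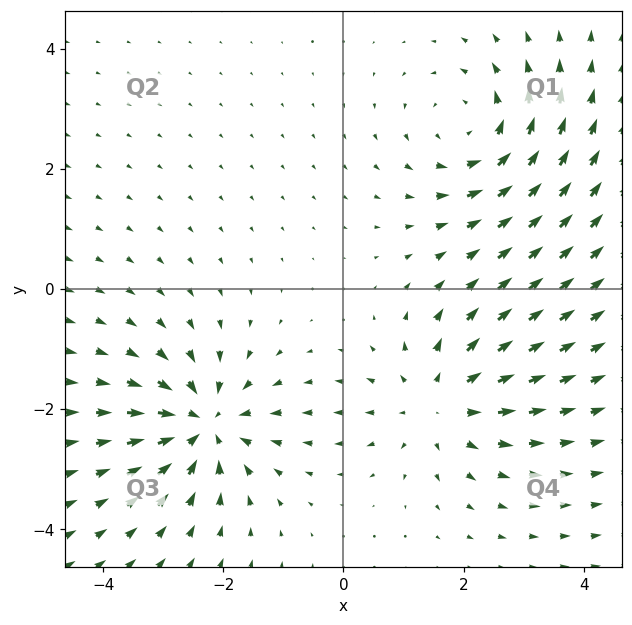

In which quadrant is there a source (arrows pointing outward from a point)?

The source sits at approximately (1.6, -1.9), which lies in quadrant Q4. The divergence there is about +4, positive as expected for a source.

Q4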